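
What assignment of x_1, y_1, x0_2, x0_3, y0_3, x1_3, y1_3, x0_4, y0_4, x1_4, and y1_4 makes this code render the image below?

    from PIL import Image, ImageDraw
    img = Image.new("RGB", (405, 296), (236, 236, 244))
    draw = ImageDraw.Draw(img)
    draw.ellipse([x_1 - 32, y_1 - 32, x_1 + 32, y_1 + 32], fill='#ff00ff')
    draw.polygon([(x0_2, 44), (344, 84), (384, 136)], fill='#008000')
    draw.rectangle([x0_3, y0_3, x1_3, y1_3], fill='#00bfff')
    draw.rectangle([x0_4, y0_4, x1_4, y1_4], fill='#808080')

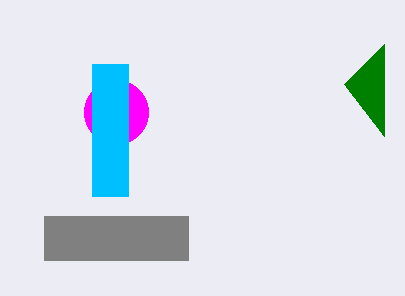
x_1 = 116
y_1 = 112
x0_2 = 384
x0_3 = 92
y0_3 = 64
x1_3 = 128
y1_3 = 196
x0_4 = 44
y0_4 = 216
x1_4 = 188
y1_4 = 260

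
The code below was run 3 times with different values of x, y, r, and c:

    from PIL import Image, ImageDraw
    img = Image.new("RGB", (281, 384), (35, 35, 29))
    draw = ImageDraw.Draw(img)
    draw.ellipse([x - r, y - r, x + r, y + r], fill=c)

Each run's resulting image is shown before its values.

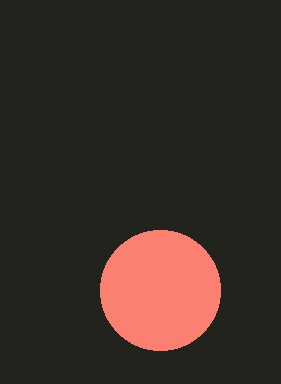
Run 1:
x = 160
y = 290
r = 60
c = 'salmon'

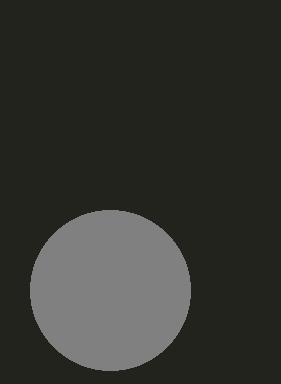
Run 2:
x = 110, y = 290, r = 80, c = 'gray'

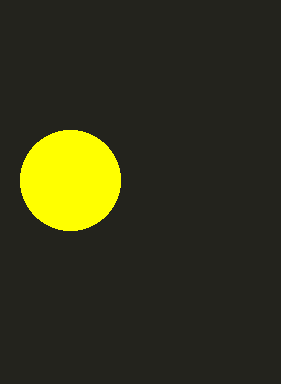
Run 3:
x = 70
y = 180
r = 50
c = 'yellow'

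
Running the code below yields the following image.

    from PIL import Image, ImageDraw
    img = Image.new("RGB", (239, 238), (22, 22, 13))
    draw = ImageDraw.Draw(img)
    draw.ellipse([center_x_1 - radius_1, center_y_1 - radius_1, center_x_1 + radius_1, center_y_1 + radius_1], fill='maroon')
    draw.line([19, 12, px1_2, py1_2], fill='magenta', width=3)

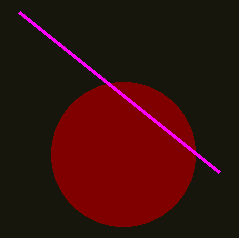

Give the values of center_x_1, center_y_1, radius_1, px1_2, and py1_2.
center_x_1 = 123; center_y_1 = 154; radius_1 = 72; px1_2 = 219; py1_2 = 172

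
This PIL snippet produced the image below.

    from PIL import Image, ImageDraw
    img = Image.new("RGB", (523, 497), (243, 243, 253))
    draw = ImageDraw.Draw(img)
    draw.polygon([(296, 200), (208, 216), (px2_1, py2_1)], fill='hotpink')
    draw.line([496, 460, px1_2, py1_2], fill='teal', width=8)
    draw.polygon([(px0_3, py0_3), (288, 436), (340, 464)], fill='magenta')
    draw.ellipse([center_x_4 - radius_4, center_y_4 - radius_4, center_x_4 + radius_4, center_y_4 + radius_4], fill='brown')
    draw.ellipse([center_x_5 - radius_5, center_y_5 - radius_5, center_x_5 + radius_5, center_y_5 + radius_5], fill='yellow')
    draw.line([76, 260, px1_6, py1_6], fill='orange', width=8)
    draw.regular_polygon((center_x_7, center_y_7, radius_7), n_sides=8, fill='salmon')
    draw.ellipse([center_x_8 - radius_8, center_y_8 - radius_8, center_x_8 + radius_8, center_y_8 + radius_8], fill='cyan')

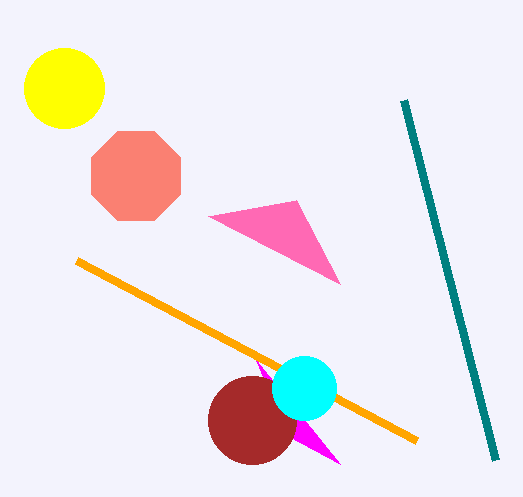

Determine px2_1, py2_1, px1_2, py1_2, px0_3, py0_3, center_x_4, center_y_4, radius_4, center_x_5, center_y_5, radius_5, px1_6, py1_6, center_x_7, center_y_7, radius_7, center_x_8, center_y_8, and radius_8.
px2_1 = 340; py2_1 = 284; px1_2 = 404; py1_2 = 100; px0_3 = 256; py0_3 = 360; center_x_4 = 252; center_y_4 = 420; radius_4 = 44; center_x_5 = 64; center_y_5 = 88; radius_5 = 40; px1_6 = 416; py1_6 = 440; center_x_7 = 136; center_y_7 = 176; radius_7 = 48; center_x_8 = 304; center_y_8 = 388; radius_8 = 32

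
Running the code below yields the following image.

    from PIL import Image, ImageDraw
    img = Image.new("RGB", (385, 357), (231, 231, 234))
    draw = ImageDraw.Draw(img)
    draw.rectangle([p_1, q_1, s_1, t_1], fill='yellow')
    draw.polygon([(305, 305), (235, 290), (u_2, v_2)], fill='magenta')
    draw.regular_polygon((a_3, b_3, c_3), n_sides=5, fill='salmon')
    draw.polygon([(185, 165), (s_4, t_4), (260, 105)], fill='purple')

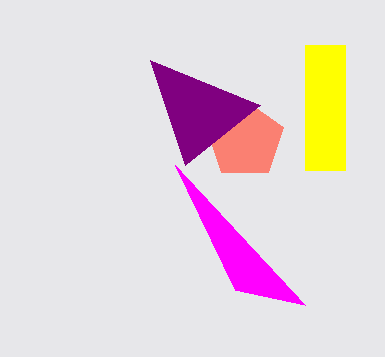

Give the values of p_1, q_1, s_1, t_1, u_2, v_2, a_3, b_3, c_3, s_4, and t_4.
p_1 = 305
q_1 = 45
s_1 = 345
t_1 = 170
u_2 = 175
v_2 = 165
a_3 = 245
b_3 = 140
c_3 = 40
s_4 = 150
t_4 = 60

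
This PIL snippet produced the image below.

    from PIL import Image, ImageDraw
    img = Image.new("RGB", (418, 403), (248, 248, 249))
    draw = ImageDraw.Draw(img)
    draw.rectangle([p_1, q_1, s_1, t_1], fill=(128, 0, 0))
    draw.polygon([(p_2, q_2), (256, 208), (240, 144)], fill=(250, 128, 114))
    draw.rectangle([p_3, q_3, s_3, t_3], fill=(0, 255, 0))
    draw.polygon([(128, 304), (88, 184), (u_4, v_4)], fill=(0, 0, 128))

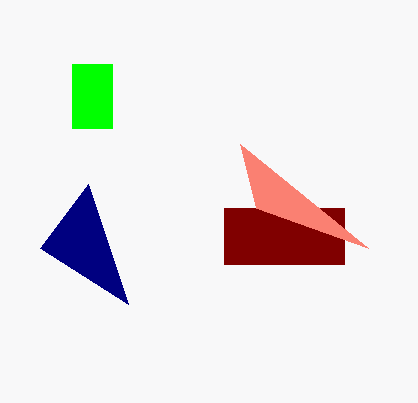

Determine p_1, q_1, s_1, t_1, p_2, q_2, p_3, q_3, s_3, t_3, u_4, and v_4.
p_1 = 224, q_1 = 208, s_1 = 344, t_1 = 264, p_2 = 368, q_2 = 248, p_3 = 72, q_3 = 64, s_3 = 112, t_3 = 128, u_4 = 40, v_4 = 248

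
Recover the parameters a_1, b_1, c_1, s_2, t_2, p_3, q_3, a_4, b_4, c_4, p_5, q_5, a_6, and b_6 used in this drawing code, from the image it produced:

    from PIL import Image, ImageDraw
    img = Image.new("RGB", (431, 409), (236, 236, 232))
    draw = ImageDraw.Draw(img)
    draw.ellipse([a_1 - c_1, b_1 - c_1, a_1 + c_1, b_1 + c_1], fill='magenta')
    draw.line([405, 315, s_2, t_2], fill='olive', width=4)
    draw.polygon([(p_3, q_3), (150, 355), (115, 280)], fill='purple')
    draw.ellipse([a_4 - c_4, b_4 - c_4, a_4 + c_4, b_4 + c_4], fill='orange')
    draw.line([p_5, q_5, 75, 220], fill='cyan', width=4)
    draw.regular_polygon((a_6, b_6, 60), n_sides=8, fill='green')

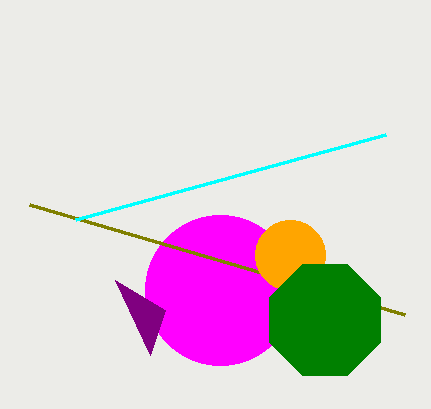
a_1 = 220, b_1 = 290, c_1 = 75, s_2 = 30, t_2 = 205, p_3 = 165, q_3 = 310, a_4 = 290, b_4 = 255, c_4 = 35, p_5 = 385, q_5 = 135, a_6 = 325, b_6 = 320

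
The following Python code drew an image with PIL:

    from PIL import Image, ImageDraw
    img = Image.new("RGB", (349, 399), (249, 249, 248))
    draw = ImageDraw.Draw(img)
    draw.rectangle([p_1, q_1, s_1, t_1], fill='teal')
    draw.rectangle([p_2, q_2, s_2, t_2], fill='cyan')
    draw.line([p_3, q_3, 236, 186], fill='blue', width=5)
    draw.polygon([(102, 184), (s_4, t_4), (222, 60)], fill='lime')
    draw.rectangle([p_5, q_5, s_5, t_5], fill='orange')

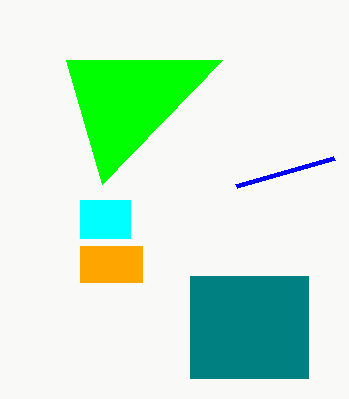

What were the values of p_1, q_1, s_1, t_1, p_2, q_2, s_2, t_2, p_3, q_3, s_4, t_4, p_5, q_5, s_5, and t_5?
p_1 = 190, q_1 = 276, s_1 = 308, t_1 = 378, p_2 = 80, q_2 = 200, s_2 = 130, t_2 = 238, p_3 = 334, q_3 = 158, s_4 = 66, t_4 = 60, p_5 = 80, q_5 = 246, s_5 = 142, t_5 = 282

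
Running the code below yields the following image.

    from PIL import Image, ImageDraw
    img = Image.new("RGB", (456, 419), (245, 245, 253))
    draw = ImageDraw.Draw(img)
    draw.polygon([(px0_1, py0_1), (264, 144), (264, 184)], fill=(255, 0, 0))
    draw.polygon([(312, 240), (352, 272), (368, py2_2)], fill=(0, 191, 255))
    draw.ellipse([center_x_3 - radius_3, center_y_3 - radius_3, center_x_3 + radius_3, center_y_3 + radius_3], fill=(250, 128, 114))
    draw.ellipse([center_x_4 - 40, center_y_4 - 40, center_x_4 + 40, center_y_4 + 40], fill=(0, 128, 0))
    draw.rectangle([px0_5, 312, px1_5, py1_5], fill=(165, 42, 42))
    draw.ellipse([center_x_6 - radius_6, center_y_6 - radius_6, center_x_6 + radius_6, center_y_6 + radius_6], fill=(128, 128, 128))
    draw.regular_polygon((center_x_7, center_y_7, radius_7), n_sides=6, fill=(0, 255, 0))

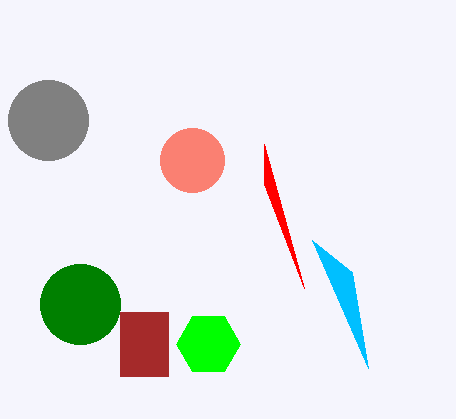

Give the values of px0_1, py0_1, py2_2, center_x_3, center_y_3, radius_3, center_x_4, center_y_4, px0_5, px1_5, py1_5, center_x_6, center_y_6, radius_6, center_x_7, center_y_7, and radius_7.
px0_1 = 304
py0_1 = 288
py2_2 = 368
center_x_3 = 192
center_y_3 = 160
radius_3 = 32
center_x_4 = 80
center_y_4 = 304
px0_5 = 120
px1_5 = 168
py1_5 = 376
center_x_6 = 48
center_y_6 = 120
radius_6 = 40
center_x_7 = 208
center_y_7 = 344
radius_7 = 32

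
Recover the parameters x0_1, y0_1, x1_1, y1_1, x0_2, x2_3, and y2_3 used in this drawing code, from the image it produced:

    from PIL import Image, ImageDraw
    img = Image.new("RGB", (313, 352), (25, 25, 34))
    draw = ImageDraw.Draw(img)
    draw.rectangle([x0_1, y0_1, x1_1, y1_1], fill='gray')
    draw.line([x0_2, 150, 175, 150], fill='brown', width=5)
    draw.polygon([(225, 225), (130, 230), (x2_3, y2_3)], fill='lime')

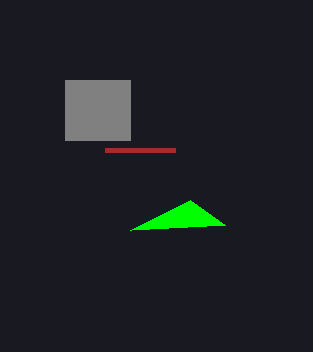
x0_1 = 65, y0_1 = 80, x1_1 = 130, y1_1 = 140, x0_2 = 105, x2_3 = 190, y2_3 = 200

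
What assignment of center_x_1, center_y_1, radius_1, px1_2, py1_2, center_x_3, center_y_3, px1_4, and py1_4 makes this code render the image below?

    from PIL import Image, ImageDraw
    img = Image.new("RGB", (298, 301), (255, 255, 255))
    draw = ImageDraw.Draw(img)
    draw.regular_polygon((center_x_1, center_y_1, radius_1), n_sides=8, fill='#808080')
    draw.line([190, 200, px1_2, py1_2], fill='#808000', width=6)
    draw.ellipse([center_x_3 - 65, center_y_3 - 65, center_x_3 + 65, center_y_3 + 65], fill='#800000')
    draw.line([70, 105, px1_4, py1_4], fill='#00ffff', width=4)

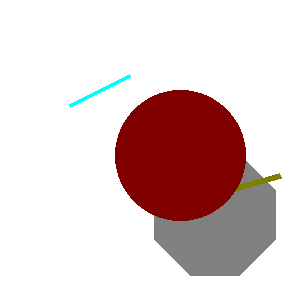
center_x_1 = 215; center_y_1 = 215; radius_1 = 65; px1_2 = 280; py1_2 = 175; center_x_3 = 180; center_y_3 = 155; px1_4 = 130; py1_4 = 75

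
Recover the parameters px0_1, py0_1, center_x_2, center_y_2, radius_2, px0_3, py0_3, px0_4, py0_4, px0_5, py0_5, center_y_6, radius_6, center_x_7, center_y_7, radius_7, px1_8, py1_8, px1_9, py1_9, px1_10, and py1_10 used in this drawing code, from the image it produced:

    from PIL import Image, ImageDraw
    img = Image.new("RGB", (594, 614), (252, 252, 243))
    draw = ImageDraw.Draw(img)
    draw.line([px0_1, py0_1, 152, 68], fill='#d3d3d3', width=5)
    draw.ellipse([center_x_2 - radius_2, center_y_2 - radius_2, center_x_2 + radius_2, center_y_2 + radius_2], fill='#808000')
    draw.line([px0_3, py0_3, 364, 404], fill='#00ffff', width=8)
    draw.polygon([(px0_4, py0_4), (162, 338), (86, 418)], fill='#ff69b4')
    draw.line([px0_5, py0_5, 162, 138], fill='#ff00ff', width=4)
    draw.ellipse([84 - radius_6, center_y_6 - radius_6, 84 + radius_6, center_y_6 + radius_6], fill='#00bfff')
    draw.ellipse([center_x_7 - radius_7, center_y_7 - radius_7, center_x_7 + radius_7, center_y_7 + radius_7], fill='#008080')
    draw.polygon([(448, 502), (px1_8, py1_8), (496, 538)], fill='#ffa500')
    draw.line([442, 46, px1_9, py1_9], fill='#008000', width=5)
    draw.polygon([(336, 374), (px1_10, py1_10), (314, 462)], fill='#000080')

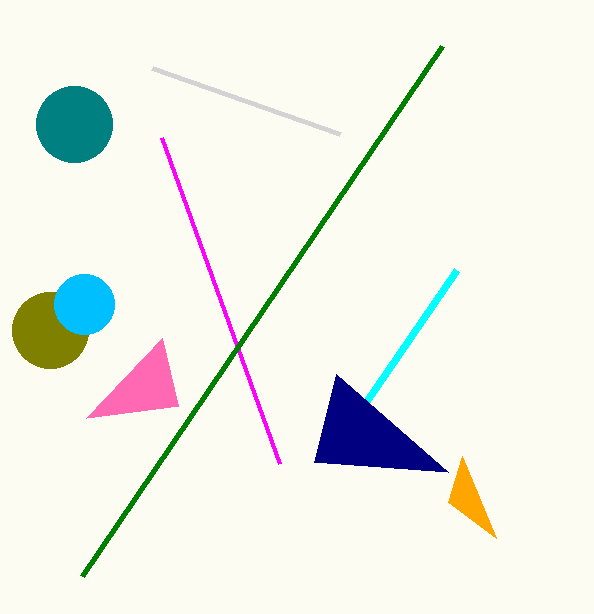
px0_1 = 340, py0_1 = 134, center_x_2 = 50, center_y_2 = 330, radius_2 = 38, px0_3 = 456, py0_3 = 270, px0_4 = 178, py0_4 = 406, px0_5 = 280, py0_5 = 464, center_y_6 = 304, radius_6 = 30, center_x_7 = 74, center_y_7 = 124, radius_7 = 38, px1_8 = 462, py1_8 = 456, px1_9 = 82, py1_9 = 576, px1_10 = 448, py1_10 = 472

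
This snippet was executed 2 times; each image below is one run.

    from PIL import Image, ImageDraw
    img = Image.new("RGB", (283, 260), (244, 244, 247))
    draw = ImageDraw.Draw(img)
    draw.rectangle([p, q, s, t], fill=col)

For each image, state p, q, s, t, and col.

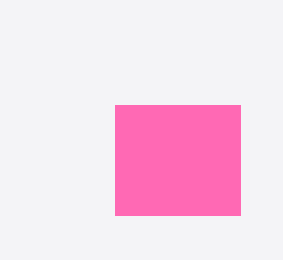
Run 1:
p = 115; q = 105; s = 240; t = 215; col = 'hotpink'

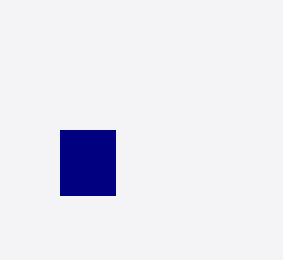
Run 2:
p = 60; q = 130; s = 115; t = 195; col = 'navy'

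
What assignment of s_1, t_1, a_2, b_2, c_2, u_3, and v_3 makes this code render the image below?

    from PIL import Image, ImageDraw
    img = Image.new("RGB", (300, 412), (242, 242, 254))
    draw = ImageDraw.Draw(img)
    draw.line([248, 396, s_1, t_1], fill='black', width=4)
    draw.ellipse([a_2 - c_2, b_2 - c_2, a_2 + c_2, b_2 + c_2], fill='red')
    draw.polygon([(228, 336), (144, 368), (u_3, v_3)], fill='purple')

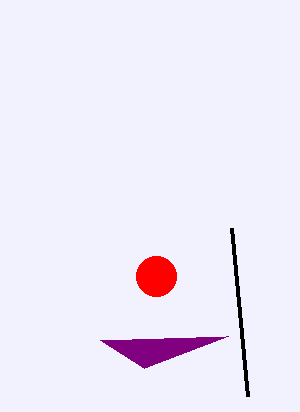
s_1 = 232, t_1 = 228, a_2 = 156, b_2 = 276, c_2 = 20, u_3 = 100, v_3 = 340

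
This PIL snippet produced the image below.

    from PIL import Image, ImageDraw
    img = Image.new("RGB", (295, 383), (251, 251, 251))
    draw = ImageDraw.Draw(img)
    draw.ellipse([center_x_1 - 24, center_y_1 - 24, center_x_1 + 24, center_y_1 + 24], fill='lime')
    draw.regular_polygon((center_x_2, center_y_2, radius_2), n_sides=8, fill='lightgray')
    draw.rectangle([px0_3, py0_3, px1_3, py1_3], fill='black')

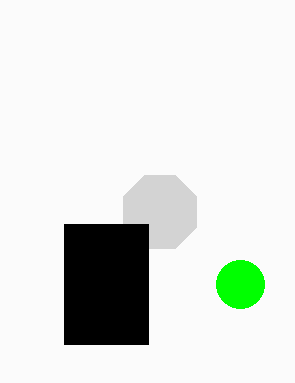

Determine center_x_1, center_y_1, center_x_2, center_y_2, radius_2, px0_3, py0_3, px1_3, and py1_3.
center_x_1 = 240; center_y_1 = 284; center_x_2 = 160; center_y_2 = 212; radius_2 = 40; px0_3 = 64; py0_3 = 224; px1_3 = 148; py1_3 = 344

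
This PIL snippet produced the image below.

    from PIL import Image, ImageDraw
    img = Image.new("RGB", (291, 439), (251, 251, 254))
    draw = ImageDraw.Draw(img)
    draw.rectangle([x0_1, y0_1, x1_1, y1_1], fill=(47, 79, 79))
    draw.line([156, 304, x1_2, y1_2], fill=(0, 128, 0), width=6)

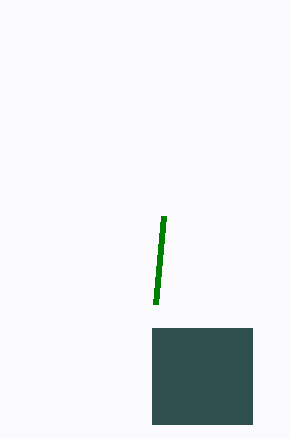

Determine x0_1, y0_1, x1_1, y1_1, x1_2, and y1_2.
x0_1 = 152; y0_1 = 328; x1_1 = 252; y1_1 = 424; x1_2 = 164; y1_2 = 216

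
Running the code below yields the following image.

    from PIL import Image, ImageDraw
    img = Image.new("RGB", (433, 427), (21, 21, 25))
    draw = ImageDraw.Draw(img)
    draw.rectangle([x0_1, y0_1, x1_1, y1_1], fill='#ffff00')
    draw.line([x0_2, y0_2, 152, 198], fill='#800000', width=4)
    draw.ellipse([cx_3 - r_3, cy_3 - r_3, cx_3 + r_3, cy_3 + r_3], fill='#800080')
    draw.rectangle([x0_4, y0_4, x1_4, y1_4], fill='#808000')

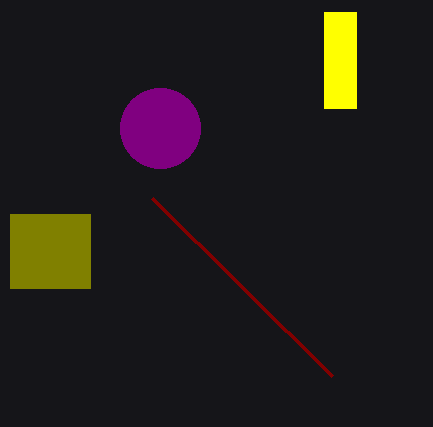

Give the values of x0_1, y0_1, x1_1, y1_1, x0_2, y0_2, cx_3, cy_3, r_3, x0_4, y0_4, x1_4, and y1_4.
x0_1 = 324
y0_1 = 12
x1_1 = 356
y1_1 = 108
x0_2 = 332
y0_2 = 376
cx_3 = 160
cy_3 = 128
r_3 = 40
x0_4 = 10
y0_4 = 214
x1_4 = 90
y1_4 = 288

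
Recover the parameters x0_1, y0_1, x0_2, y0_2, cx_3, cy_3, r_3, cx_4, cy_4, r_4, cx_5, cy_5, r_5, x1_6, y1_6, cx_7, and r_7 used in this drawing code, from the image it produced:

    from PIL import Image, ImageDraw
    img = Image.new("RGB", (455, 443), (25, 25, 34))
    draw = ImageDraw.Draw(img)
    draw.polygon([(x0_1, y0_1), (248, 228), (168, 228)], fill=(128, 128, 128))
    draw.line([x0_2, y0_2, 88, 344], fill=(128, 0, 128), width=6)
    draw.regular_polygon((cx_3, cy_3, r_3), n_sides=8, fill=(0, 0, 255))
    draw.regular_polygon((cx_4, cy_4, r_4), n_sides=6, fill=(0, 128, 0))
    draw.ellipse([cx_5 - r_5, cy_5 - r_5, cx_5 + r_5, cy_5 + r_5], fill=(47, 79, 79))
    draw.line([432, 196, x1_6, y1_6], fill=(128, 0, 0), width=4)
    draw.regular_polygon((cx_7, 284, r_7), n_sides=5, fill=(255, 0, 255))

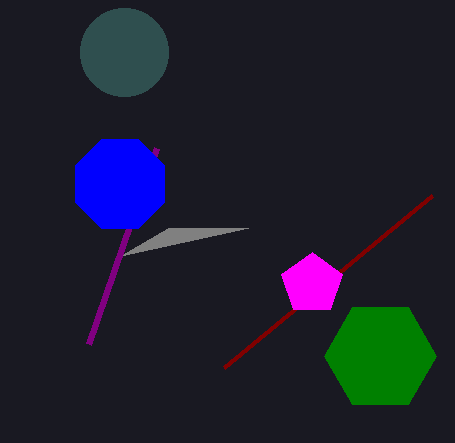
x0_1 = 120
y0_1 = 256
x0_2 = 156
y0_2 = 148
cx_3 = 120
cy_3 = 184
r_3 = 48
cx_4 = 380
cy_4 = 356
r_4 = 56
cx_5 = 124
cy_5 = 52
r_5 = 44
x1_6 = 224
y1_6 = 368
cx_7 = 312
r_7 = 32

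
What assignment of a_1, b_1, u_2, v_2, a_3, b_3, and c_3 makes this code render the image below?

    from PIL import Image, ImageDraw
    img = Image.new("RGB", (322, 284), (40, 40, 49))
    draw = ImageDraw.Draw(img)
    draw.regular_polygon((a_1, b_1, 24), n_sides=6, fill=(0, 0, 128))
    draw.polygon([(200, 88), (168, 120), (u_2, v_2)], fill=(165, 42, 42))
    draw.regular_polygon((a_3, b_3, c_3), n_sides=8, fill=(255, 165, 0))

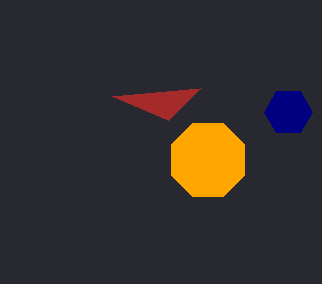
a_1 = 288; b_1 = 112; u_2 = 112; v_2 = 96; a_3 = 208; b_3 = 160; c_3 = 40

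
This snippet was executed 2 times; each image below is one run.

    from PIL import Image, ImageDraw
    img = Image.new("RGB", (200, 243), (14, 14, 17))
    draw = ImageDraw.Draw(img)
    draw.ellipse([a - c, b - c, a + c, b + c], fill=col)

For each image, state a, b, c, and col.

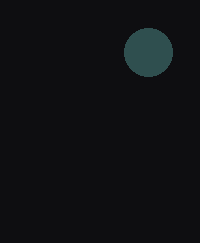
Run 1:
a = 148, b = 52, c = 24, col = 'darkslategray'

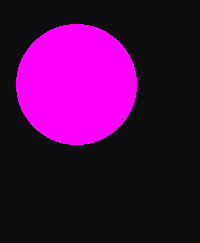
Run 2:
a = 76; b = 84; c = 60; col = 'magenta'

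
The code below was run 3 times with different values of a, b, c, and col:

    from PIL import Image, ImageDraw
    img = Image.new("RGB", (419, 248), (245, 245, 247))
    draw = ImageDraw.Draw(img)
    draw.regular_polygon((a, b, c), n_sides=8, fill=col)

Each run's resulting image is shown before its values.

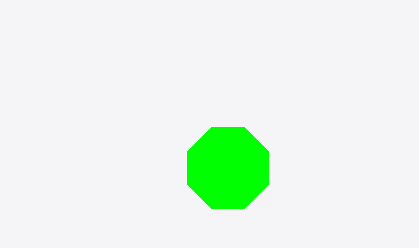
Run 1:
a = 228; b = 168; c = 44; col = 'lime'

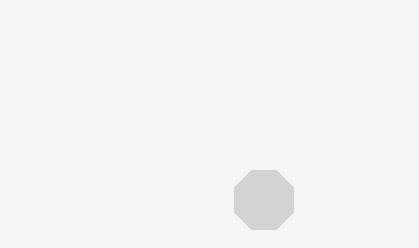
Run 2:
a = 264
b = 200
c = 32
col = 'lightgray'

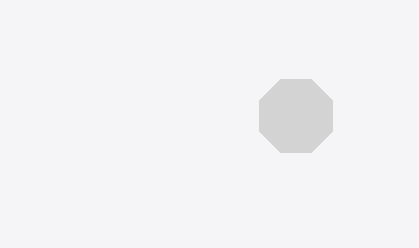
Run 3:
a = 296, b = 116, c = 40, col = 'lightgray'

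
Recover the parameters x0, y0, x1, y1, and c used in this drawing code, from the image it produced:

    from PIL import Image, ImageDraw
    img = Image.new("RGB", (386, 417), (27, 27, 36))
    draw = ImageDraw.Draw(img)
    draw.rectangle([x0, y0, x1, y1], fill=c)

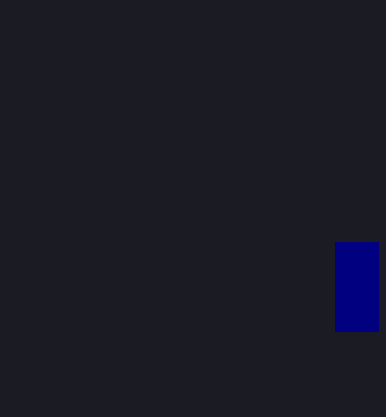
x0 = 335
y0 = 242
x1 = 378
y1 = 331
c = 'navy'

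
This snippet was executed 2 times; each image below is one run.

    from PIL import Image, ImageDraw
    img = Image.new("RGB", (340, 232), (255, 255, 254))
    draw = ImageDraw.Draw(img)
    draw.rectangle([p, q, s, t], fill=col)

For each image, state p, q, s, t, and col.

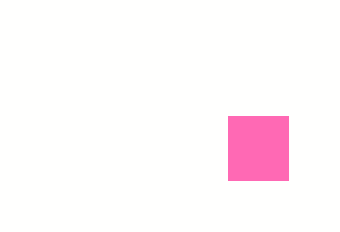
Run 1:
p = 228, q = 116, s = 288, t = 180, col = 'hotpink'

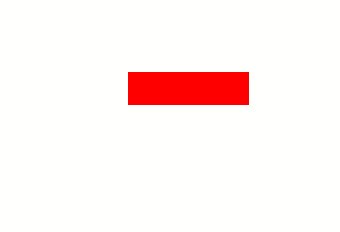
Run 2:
p = 128
q = 72
s = 248
t = 104
col = 'red'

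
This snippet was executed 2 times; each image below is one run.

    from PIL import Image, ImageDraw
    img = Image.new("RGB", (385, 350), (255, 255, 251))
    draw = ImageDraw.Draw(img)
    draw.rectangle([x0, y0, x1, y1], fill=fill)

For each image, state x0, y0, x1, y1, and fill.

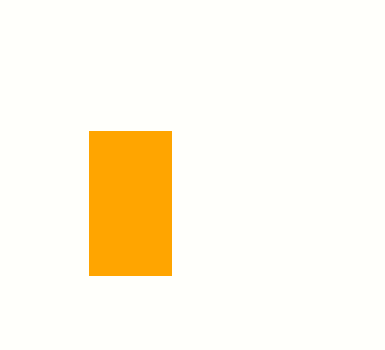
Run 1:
x0 = 89
y0 = 131
x1 = 171
y1 = 275
fill = 'orange'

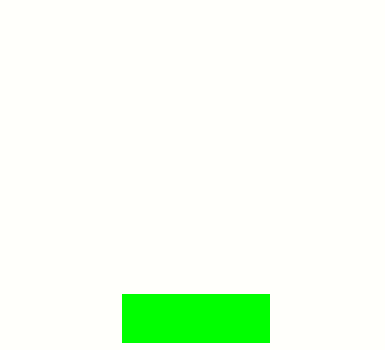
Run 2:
x0 = 122; y0 = 294; x1 = 269; y1 = 342; fill = 'lime'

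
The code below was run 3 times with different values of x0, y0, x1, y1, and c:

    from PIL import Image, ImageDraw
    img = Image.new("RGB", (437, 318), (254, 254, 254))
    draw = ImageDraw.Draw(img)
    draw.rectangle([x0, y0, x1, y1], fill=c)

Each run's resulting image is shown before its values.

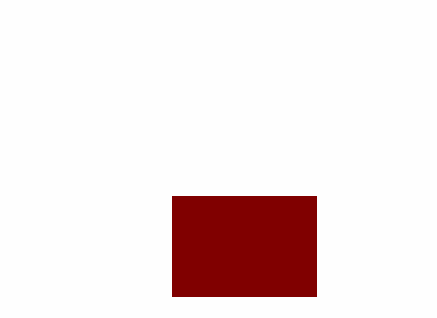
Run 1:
x0 = 172; y0 = 196; x1 = 316; y1 = 296; c = 'maroon'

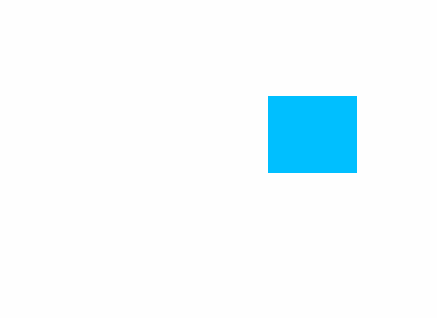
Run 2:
x0 = 268
y0 = 96
x1 = 356
y1 = 172
c = 'deepskyblue'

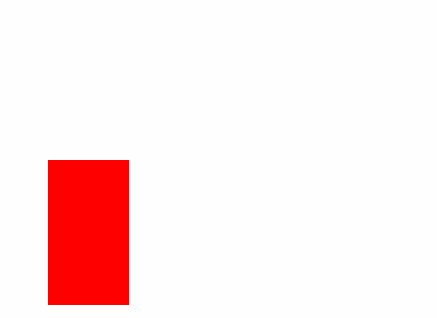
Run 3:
x0 = 48; y0 = 160; x1 = 128; y1 = 304; c = 'red'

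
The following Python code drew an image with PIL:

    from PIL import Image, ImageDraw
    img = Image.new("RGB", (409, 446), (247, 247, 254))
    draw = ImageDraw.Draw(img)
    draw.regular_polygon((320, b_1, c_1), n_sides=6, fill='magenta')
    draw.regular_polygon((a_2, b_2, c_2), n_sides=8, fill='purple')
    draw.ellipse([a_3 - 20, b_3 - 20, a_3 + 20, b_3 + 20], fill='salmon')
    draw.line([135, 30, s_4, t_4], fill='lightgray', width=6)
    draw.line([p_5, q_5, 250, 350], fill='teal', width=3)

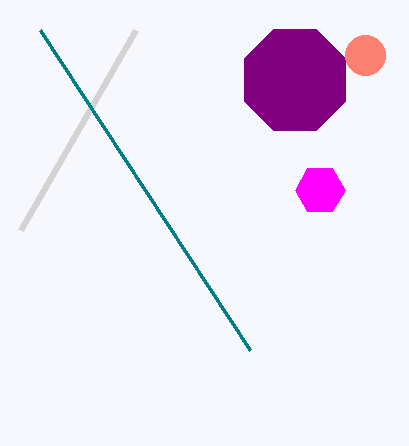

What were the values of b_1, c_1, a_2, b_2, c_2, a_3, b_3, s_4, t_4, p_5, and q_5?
b_1 = 190, c_1 = 25, a_2 = 295, b_2 = 80, c_2 = 55, a_3 = 365, b_3 = 55, s_4 = 20, t_4 = 230, p_5 = 40, q_5 = 30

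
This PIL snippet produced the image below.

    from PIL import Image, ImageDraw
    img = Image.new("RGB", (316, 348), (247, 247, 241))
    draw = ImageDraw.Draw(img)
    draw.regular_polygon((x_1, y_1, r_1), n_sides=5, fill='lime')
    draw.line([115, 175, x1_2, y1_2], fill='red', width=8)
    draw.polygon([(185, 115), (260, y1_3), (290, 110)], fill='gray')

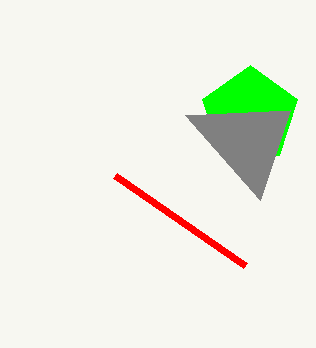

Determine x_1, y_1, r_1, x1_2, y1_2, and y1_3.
x_1 = 250
y_1 = 115
r_1 = 50
x1_2 = 245
y1_2 = 265
y1_3 = 200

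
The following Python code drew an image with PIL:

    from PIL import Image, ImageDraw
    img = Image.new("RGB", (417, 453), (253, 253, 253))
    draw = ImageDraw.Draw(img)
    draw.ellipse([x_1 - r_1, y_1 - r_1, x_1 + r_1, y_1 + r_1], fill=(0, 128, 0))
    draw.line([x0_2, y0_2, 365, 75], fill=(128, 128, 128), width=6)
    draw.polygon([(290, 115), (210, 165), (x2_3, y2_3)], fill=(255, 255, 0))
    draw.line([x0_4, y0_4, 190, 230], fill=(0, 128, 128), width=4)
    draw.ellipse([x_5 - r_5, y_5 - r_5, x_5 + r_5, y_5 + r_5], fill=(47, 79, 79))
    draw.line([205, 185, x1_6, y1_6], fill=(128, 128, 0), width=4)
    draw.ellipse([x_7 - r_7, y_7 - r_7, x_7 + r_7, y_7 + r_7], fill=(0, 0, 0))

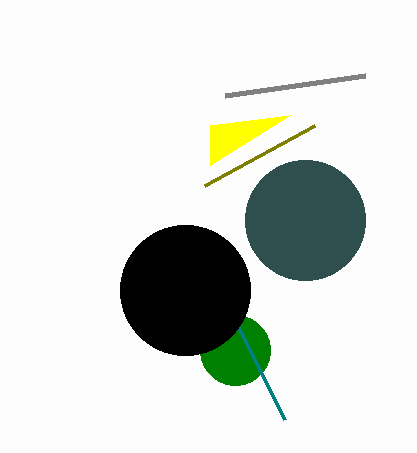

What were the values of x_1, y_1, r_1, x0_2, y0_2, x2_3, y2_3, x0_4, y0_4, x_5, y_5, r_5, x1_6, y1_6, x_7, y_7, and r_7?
x_1 = 235, y_1 = 350, r_1 = 35, x0_2 = 225, y0_2 = 95, x2_3 = 210, y2_3 = 125, x0_4 = 285, y0_4 = 420, x_5 = 305, y_5 = 220, r_5 = 60, x1_6 = 315, y1_6 = 125, x_7 = 185, y_7 = 290, r_7 = 65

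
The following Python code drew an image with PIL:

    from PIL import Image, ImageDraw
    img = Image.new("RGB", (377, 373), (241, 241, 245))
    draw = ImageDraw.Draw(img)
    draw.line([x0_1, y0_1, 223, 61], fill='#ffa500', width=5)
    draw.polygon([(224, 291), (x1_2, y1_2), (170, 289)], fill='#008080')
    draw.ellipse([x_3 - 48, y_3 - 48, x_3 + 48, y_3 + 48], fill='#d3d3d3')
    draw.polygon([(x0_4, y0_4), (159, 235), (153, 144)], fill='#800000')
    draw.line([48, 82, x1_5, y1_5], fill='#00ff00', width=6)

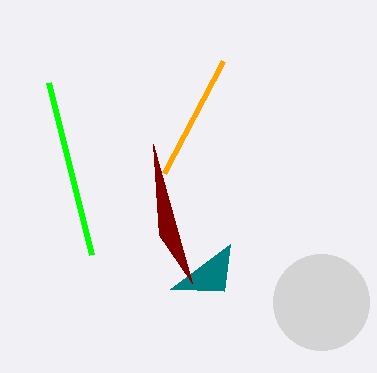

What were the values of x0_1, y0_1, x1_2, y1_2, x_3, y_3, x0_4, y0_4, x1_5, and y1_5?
x0_1 = 164
y0_1 = 173
x1_2 = 230
y1_2 = 244
x_3 = 321
y_3 = 302
x0_4 = 192
y0_4 = 283
x1_5 = 91
y1_5 = 254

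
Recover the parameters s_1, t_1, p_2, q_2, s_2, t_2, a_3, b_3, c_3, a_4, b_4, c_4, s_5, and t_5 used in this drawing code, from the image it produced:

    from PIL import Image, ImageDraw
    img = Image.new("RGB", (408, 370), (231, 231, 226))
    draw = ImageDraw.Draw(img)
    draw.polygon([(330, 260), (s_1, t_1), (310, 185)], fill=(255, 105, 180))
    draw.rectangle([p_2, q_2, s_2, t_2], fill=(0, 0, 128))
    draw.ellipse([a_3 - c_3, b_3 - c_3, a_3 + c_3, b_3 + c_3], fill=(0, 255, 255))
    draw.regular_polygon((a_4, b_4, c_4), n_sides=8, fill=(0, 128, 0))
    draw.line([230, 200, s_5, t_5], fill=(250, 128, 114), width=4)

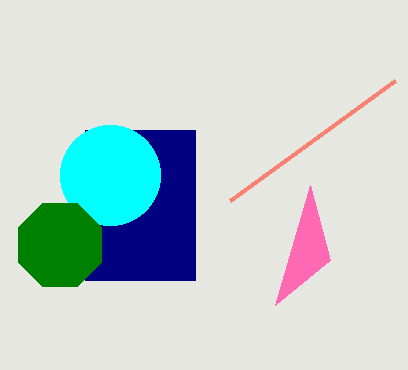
s_1 = 275, t_1 = 305, p_2 = 85, q_2 = 130, s_2 = 195, t_2 = 280, a_3 = 110, b_3 = 175, c_3 = 50, a_4 = 60, b_4 = 245, c_4 = 45, s_5 = 395, t_5 = 80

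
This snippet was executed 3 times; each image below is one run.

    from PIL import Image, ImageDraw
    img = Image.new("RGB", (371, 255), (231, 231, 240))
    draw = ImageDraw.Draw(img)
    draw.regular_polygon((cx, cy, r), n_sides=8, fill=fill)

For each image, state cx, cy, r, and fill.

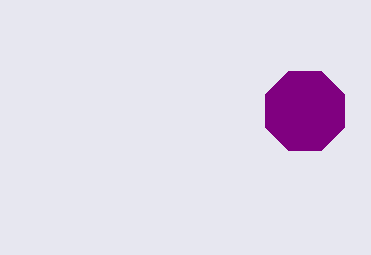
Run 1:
cx = 305, cy = 111, r = 43, fill = 'purple'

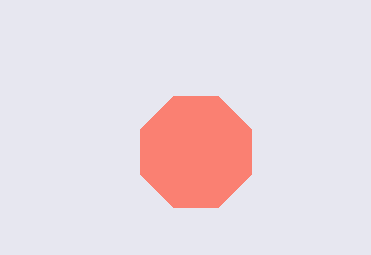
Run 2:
cx = 196, cy = 152, r = 60, fill = 'salmon'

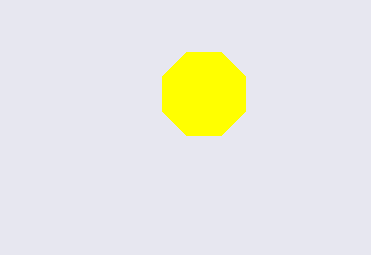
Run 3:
cx = 204; cy = 94; r = 45; fill = 'yellow'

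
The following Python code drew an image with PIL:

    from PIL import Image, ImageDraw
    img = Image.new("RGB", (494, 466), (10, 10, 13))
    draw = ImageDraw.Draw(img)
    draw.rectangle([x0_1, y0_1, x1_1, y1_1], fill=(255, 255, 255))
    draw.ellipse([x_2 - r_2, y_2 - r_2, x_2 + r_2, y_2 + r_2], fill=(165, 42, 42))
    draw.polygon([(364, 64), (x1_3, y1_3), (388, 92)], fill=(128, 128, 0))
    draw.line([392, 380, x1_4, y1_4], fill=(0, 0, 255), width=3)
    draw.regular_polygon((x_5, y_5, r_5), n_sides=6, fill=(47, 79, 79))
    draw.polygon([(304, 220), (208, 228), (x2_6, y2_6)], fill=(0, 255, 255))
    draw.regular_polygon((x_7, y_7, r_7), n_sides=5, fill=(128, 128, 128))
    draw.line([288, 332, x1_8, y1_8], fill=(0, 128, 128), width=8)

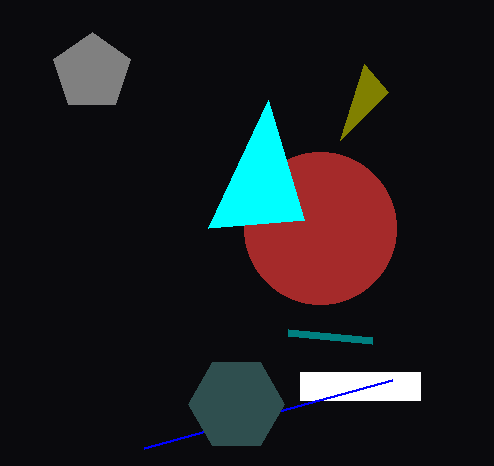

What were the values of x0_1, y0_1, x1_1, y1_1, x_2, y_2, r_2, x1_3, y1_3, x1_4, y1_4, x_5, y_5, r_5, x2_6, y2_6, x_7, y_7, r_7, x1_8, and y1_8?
x0_1 = 300, y0_1 = 372, x1_1 = 420, y1_1 = 400, x_2 = 320, y_2 = 228, r_2 = 76, x1_3 = 340, y1_3 = 140, x1_4 = 144, y1_4 = 448, x_5 = 236, y_5 = 404, r_5 = 48, x2_6 = 268, y2_6 = 100, x_7 = 92, y_7 = 72, r_7 = 40, x1_8 = 372, y1_8 = 340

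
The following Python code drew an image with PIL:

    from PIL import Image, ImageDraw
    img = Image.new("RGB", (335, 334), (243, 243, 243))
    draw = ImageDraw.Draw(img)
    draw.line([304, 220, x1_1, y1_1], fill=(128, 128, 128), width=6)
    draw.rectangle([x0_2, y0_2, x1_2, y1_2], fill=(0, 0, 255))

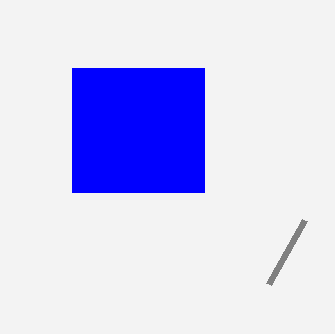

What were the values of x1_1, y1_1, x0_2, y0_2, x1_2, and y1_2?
x1_1 = 268; y1_1 = 284; x0_2 = 72; y0_2 = 68; x1_2 = 204; y1_2 = 192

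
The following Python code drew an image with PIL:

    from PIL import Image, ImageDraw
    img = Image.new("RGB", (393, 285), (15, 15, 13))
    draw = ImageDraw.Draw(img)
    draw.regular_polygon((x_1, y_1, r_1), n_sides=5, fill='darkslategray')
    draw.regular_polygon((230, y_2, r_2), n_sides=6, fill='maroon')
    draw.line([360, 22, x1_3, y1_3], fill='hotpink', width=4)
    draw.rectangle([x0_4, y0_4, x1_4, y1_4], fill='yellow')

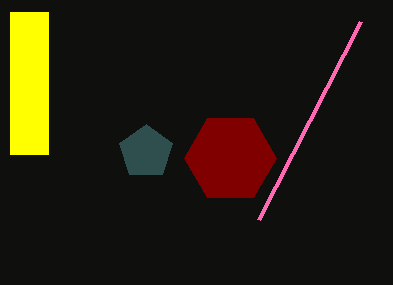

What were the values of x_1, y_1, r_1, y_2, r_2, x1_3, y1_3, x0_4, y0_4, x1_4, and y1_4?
x_1 = 146, y_1 = 152, r_1 = 28, y_2 = 158, r_2 = 46, x1_3 = 258, y1_3 = 220, x0_4 = 10, y0_4 = 12, x1_4 = 48, y1_4 = 154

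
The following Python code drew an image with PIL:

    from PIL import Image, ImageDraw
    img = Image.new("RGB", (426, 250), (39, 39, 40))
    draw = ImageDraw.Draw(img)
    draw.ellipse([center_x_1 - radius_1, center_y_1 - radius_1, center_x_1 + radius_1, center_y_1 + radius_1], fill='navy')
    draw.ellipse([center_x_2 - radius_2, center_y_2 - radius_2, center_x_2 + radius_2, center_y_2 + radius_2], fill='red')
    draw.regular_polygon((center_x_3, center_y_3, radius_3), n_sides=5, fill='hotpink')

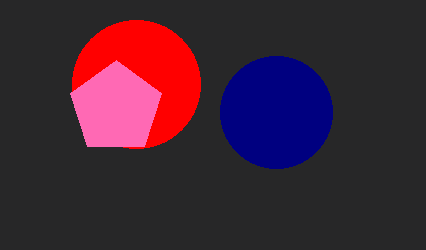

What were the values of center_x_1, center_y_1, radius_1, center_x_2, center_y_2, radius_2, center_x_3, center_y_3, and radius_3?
center_x_1 = 276, center_y_1 = 112, radius_1 = 56, center_x_2 = 136, center_y_2 = 84, radius_2 = 64, center_x_3 = 116, center_y_3 = 108, radius_3 = 48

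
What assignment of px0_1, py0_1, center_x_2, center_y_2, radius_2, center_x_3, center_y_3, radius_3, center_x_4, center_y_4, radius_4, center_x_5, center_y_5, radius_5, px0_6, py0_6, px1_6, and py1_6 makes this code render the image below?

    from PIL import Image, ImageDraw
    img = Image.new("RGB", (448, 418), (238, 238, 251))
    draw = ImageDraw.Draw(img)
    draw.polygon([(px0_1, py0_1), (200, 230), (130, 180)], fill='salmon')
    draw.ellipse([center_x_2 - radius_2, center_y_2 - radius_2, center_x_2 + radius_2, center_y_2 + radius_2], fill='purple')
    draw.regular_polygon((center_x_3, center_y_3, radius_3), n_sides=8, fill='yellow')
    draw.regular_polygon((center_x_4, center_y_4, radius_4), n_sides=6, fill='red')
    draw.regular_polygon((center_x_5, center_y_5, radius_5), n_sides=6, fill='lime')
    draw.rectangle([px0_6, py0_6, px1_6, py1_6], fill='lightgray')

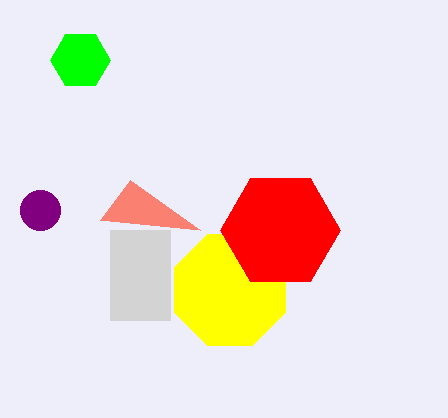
px0_1 = 100, py0_1 = 220, center_x_2 = 40, center_y_2 = 210, radius_2 = 20, center_x_3 = 230, center_y_3 = 290, radius_3 = 60, center_x_4 = 280, center_y_4 = 230, radius_4 = 60, center_x_5 = 80, center_y_5 = 60, radius_5 = 30, px0_6 = 110, py0_6 = 230, px1_6 = 170, py1_6 = 320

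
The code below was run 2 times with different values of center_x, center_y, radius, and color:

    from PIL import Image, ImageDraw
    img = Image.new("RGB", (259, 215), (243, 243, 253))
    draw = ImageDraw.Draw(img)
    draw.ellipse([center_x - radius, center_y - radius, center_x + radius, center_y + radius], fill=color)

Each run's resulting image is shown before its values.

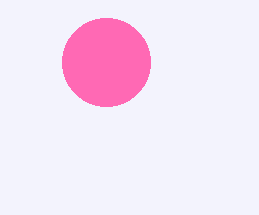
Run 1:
center_x = 106
center_y = 62
radius = 44
color = 'hotpink'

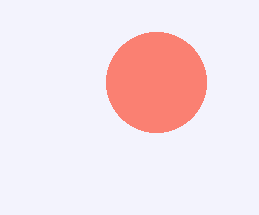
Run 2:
center_x = 156
center_y = 82
radius = 50
color = 'salmon'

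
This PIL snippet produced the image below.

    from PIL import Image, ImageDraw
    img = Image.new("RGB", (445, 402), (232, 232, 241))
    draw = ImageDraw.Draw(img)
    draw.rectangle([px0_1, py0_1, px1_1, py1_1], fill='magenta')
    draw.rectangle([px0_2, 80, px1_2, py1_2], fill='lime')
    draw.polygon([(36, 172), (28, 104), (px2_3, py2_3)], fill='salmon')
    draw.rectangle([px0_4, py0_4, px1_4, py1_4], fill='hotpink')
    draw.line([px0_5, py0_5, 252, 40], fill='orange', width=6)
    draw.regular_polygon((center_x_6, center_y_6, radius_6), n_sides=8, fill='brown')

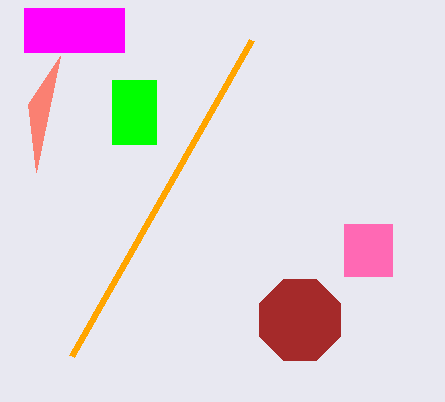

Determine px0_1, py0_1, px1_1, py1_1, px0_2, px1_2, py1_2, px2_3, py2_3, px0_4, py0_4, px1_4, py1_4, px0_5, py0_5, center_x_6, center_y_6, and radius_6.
px0_1 = 24; py0_1 = 8; px1_1 = 124; py1_1 = 52; px0_2 = 112; px1_2 = 156; py1_2 = 144; px2_3 = 60; py2_3 = 56; px0_4 = 344; py0_4 = 224; px1_4 = 392; py1_4 = 276; px0_5 = 72; py0_5 = 356; center_x_6 = 300; center_y_6 = 320; radius_6 = 44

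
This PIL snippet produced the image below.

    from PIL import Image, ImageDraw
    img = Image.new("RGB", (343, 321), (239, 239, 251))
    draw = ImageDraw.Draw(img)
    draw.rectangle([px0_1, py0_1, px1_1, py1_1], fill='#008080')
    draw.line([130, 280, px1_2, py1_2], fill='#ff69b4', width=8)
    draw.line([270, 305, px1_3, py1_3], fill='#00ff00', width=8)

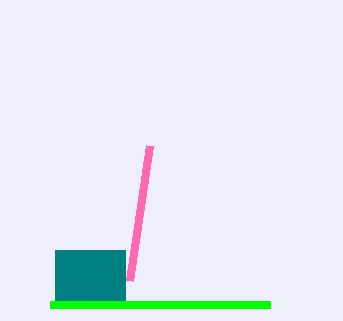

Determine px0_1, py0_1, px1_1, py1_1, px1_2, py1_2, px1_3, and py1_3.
px0_1 = 55
py0_1 = 250
px1_1 = 125
py1_1 = 300
px1_2 = 150
py1_2 = 145
px1_3 = 50
py1_3 = 305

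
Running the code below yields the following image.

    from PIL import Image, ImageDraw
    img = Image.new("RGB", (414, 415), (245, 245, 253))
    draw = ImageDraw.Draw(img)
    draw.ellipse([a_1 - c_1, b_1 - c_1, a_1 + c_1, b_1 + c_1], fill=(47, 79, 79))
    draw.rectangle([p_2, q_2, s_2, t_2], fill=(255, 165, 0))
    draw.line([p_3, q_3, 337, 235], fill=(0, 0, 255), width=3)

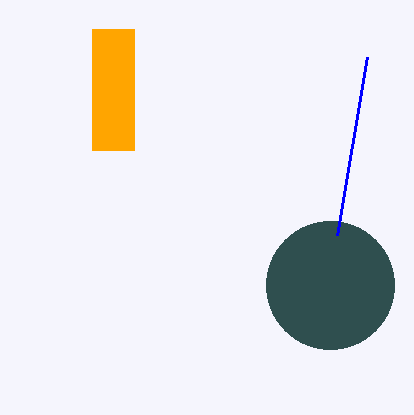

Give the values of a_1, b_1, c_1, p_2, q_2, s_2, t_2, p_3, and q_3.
a_1 = 330, b_1 = 285, c_1 = 64, p_2 = 92, q_2 = 29, s_2 = 134, t_2 = 150, p_3 = 367, q_3 = 57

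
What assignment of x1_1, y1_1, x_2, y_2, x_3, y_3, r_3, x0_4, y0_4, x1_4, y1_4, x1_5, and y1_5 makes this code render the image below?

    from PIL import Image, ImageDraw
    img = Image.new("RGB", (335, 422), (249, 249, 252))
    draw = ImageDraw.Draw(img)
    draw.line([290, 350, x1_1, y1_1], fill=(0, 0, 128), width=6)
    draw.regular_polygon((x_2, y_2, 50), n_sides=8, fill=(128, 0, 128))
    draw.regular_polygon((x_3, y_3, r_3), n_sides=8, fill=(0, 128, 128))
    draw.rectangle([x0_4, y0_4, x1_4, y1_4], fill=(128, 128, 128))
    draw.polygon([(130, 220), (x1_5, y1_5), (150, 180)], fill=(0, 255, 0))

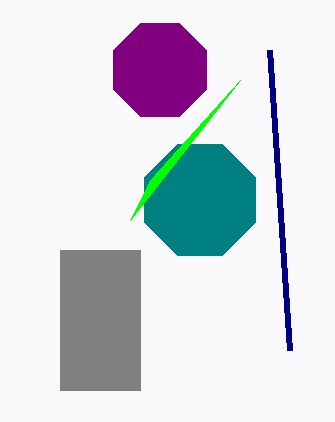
x1_1 = 270
y1_1 = 50
x_2 = 160
y_2 = 70
x_3 = 200
y_3 = 200
r_3 = 60
x0_4 = 60
y0_4 = 250
x1_4 = 140
y1_4 = 390
x1_5 = 240
y1_5 = 80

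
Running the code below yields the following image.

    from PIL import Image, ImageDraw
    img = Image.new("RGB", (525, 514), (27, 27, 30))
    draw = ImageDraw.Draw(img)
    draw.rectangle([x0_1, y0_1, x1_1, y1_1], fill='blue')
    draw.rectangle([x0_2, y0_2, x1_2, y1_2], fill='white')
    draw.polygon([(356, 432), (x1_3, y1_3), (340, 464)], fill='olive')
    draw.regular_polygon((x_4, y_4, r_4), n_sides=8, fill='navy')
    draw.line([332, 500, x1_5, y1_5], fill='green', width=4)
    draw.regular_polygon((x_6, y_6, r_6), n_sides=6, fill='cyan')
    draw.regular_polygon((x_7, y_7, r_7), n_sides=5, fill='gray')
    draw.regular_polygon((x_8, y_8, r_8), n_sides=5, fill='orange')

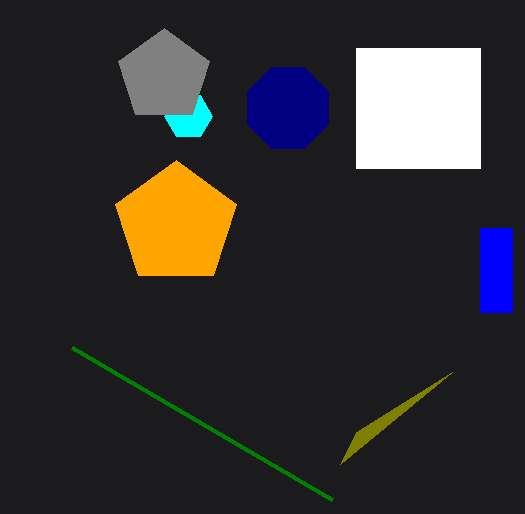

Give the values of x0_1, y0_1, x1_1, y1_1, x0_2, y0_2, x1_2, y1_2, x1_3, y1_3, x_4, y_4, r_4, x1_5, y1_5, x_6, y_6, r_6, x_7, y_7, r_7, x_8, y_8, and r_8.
x0_1 = 480
y0_1 = 228
x1_1 = 512
y1_1 = 312
x0_2 = 356
y0_2 = 48
x1_2 = 480
y1_2 = 168
x1_3 = 452
y1_3 = 372
x_4 = 288
y_4 = 108
r_4 = 44
x1_5 = 72
y1_5 = 348
x_6 = 188
y_6 = 116
r_6 = 24
x_7 = 164
y_7 = 76
r_7 = 48
x_8 = 176
y_8 = 224
r_8 = 64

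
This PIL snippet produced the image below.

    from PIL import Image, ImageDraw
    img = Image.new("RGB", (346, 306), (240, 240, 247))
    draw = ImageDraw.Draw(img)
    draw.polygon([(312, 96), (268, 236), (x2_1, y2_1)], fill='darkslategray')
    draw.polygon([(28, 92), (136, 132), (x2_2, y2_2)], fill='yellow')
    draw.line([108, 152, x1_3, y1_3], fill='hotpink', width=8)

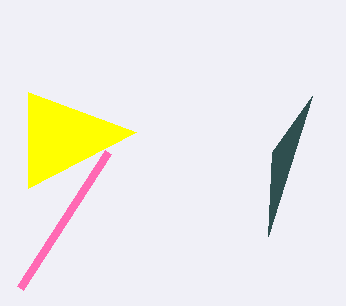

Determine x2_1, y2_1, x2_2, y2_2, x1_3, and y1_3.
x2_1 = 272; y2_1 = 152; x2_2 = 28; y2_2 = 188; x1_3 = 20; y1_3 = 288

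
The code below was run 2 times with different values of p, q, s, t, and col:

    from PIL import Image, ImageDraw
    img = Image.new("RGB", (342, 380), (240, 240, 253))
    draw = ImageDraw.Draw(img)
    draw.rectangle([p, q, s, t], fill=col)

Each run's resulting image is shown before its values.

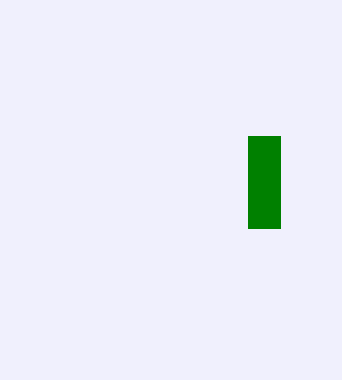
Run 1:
p = 248
q = 136
s = 280
t = 228
col = 'green'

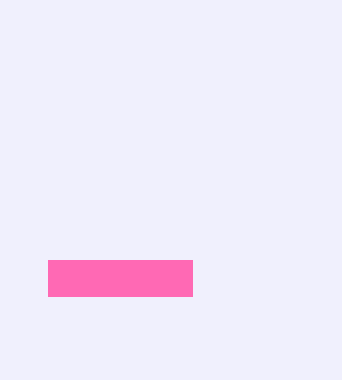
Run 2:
p = 48; q = 260; s = 192; t = 296; col = 'hotpink'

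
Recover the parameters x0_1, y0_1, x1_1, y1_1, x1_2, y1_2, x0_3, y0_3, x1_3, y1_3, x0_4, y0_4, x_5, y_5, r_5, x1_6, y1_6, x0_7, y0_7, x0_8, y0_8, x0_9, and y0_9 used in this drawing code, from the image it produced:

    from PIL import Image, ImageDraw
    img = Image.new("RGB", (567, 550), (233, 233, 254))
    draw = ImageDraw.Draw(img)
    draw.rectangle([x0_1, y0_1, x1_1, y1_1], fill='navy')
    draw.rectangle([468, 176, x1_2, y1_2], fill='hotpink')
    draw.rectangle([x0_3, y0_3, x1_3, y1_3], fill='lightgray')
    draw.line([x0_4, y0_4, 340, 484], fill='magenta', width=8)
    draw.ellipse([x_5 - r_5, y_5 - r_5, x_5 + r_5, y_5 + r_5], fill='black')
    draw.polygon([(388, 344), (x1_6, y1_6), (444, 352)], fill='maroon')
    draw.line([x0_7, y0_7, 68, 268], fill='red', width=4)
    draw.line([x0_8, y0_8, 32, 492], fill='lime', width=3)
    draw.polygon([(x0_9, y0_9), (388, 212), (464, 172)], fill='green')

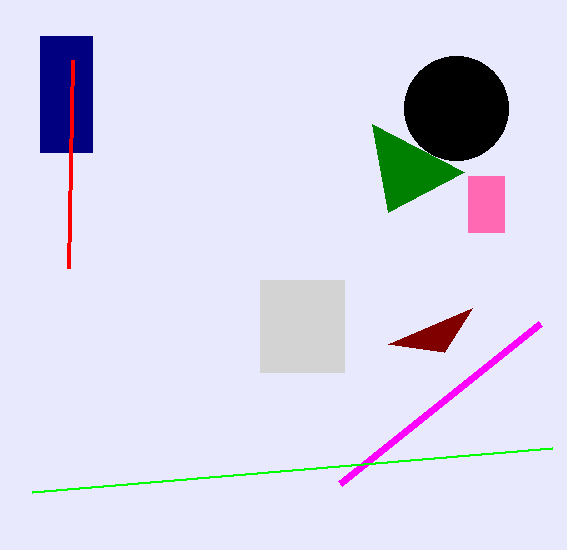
x0_1 = 40, y0_1 = 36, x1_1 = 92, y1_1 = 152, x1_2 = 504, y1_2 = 232, x0_3 = 260, y0_3 = 280, x1_3 = 344, y1_3 = 372, x0_4 = 540, y0_4 = 324, x_5 = 456, y_5 = 108, r_5 = 52, x1_6 = 472, y1_6 = 308, x0_7 = 72, y0_7 = 60, x0_8 = 552, y0_8 = 448, x0_9 = 372, y0_9 = 124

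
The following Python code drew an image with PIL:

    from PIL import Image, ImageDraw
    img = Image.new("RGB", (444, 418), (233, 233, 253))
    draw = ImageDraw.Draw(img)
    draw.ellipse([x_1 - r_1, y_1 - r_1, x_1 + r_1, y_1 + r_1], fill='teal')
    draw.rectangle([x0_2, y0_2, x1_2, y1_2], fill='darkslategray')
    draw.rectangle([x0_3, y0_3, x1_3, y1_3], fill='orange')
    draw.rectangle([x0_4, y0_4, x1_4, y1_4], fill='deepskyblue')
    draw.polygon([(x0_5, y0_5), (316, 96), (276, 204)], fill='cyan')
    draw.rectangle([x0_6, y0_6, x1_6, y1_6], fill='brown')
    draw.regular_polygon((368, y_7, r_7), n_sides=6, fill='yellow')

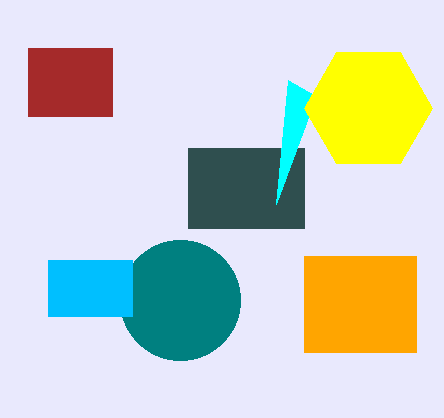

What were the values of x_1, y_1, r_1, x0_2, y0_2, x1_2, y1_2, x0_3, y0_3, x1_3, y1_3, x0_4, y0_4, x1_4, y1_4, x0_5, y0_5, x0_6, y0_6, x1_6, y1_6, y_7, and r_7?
x_1 = 180; y_1 = 300; r_1 = 60; x0_2 = 188; y0_2 = 148; x1_2 = 304; y1_2 = 228; x0_3 = 304; y0_3 = 256; x1_3 = 416; y1_3 = 352; x0_4 = 48; y0_4 = 260; x1_4 = 132; y1_4 = 316; x0_5 = 288; y0_5 = 80; x0_6 = 28; y0_6 = 48; x1_6 = 112; y1_6 = 116; y_7 = 108; r_7 = 64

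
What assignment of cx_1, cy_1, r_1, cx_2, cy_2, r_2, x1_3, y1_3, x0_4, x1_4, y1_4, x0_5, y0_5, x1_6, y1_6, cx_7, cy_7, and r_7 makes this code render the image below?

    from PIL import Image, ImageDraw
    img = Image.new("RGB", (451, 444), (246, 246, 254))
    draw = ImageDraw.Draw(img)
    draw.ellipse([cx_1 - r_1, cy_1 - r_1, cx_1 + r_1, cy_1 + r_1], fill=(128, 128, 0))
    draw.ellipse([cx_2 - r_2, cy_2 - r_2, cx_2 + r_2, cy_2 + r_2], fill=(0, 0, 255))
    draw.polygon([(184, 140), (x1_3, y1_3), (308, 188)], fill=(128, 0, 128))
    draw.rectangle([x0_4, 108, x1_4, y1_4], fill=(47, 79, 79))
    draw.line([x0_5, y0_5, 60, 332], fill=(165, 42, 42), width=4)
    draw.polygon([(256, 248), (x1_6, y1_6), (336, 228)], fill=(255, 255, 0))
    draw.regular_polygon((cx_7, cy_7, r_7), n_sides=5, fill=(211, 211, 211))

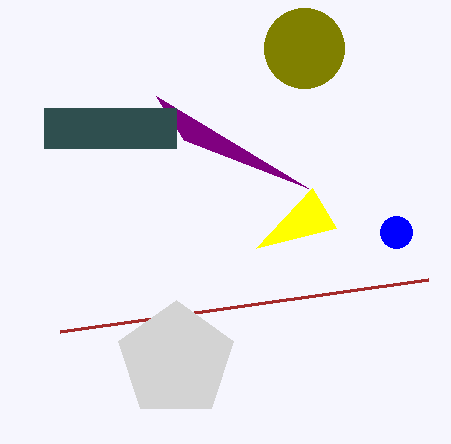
cx_1 = 304; cy_1 = 48; r_1 = 40; cx_2 = 396; cy_2 = 232; r_2 = 16; x1_3 = 156; y1_3 = 96; x0_4 = 44; x1_4 = 176; y1_4 = 148; x0_5 = 428; y0_5 = 280; x1_6 = 312; y1_6 = 188; cx_7 = 176; cy_7 = 360; r_7 = 60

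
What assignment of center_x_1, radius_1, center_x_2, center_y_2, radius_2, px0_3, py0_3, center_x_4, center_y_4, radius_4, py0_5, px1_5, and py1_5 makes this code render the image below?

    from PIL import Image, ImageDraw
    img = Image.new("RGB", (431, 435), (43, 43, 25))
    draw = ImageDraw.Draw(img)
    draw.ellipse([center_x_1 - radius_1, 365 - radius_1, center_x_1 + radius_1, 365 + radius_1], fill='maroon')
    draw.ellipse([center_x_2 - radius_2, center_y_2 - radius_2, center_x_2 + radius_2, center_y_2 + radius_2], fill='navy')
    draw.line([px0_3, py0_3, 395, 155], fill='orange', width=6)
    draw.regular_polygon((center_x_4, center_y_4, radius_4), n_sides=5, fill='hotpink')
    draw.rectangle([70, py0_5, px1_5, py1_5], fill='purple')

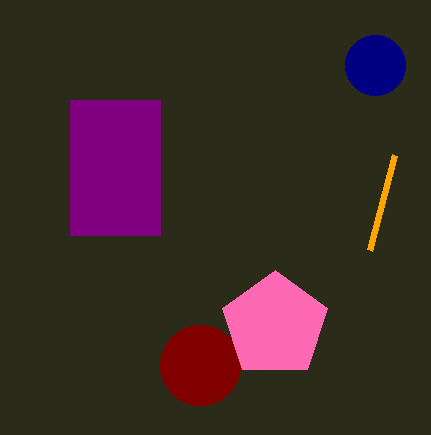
center_x_1 = 200
radius_1 = 40
center_x_2 = 375
center_y_2 = 65
radius_2 = 30
px0_3 = 370
py0_3 = 250
center_x_4 = 275
center_y_4 = 325
radius_4 = 55
py0_5 = 100
px1_5 = 160
py1_5 = 235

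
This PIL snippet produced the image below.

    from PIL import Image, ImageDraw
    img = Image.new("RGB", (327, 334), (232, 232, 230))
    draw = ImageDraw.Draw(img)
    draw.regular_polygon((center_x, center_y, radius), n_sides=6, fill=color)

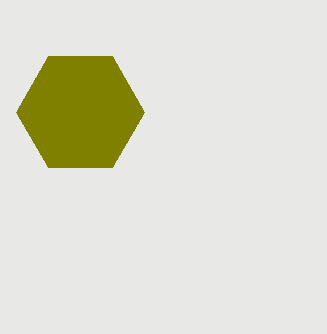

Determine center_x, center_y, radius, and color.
center_x = 80, center_y = 112, radius = 64, color = 'olive'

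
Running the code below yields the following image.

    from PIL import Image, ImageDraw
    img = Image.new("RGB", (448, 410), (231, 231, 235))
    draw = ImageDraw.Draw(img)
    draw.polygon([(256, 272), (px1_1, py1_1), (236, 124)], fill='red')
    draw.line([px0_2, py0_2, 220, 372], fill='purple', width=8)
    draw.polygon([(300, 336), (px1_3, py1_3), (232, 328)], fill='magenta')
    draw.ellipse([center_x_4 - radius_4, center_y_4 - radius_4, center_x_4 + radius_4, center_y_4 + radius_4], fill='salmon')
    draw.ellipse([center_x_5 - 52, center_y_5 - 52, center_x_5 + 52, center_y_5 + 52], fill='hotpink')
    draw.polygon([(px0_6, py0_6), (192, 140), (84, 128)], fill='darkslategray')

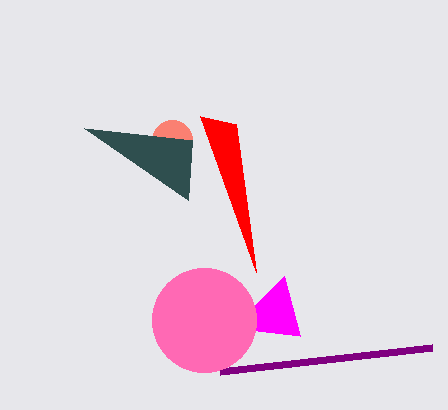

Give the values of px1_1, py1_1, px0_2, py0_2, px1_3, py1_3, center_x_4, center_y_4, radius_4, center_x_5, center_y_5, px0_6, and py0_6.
px1_1 = 200, py1_1 = 116, px0_2 = 432, py0_2 = 348, px1_3 = 284, py1_3 = 276, center_x_4 = 172, center_y_4 = 140, radius_4 = 20, center_x_5 = 204, center_y_5 = 320, px0_6 = 188, py0_6 = 200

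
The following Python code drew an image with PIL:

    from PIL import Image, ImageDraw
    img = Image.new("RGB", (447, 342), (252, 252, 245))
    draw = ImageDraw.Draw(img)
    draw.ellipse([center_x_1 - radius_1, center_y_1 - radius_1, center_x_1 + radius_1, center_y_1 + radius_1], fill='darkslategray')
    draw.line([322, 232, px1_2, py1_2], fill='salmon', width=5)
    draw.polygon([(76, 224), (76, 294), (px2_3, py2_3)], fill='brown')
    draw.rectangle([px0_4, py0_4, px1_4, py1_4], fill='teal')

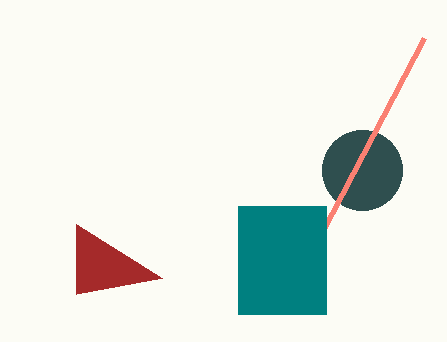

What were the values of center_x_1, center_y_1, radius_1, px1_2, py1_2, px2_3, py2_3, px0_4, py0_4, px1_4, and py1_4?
center_x_1 = 362, center_y_1 = 170, radius_1 = 40, px1_2 = 424, py1_2 = 38, px2_3 = 162, py2_3 = 278, px0_4 = 238, py0_4 = 206, px1_4 = 326, py1_4 = 314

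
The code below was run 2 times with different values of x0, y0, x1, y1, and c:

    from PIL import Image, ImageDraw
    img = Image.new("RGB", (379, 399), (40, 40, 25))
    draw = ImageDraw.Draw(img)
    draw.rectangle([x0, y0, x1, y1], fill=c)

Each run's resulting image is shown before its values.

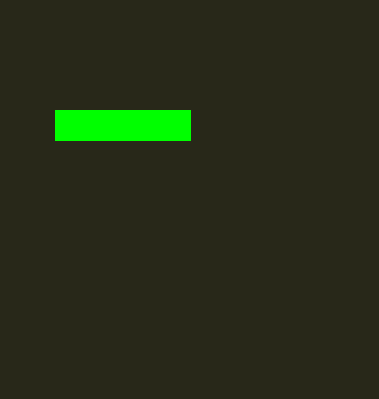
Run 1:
x0 = 55; y0 = 110; x1 = 190; y1 = 140; c = 'lime'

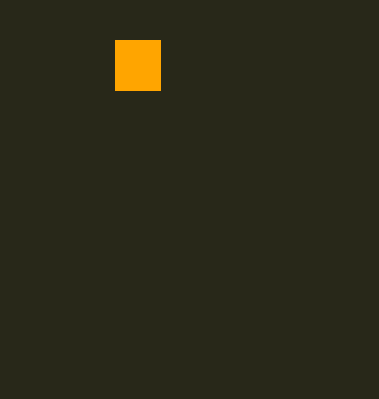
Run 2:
x0 = 115; y0 = 40; x1 = 160; y1 = 90; c = 'orange'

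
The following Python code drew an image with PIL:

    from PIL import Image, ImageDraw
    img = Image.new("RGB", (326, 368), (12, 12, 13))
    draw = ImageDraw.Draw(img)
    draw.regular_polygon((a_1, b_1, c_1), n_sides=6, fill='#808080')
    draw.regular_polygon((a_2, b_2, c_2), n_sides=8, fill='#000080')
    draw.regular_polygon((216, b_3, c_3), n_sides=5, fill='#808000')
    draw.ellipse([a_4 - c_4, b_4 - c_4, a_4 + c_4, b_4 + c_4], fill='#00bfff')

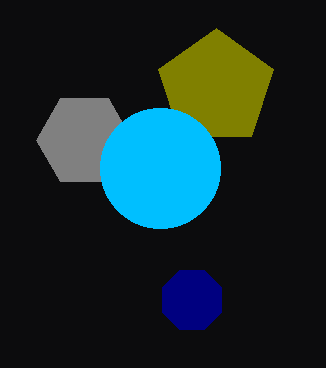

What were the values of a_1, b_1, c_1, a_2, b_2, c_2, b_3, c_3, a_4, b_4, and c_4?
a_1 = 84, b_1 = 140, c_1 = 48, a_2 = 192, b_2 = 300, c_2 = 32, b_3 = 88, c_3 = 60, a_4 = 160, b_4 = 168, c_4 = 60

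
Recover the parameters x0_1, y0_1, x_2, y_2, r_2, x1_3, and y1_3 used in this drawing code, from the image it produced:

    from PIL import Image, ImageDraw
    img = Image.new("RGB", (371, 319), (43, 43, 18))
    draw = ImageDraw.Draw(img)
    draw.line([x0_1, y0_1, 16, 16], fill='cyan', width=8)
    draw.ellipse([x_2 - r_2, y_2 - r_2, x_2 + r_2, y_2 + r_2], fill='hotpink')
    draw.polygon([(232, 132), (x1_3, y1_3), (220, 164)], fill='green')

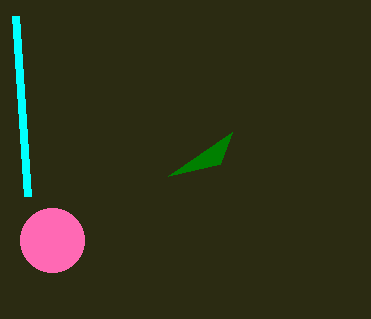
x0_1 = 28; y0_1 = 196; x_2 = 52; y_2 = 240; r_2 = 32; x1_3 = 168; y1_3 = 176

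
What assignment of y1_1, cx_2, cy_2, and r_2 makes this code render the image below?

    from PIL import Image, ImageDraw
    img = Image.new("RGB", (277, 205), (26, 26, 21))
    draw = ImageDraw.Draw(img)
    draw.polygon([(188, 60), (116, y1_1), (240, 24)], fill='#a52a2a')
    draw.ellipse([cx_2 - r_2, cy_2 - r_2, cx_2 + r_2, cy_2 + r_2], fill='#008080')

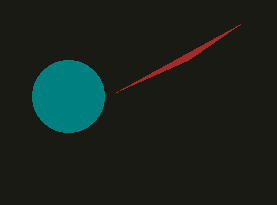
y1_1 = 92; cx_2 = 68; cy_2 = 96; r_2 = 36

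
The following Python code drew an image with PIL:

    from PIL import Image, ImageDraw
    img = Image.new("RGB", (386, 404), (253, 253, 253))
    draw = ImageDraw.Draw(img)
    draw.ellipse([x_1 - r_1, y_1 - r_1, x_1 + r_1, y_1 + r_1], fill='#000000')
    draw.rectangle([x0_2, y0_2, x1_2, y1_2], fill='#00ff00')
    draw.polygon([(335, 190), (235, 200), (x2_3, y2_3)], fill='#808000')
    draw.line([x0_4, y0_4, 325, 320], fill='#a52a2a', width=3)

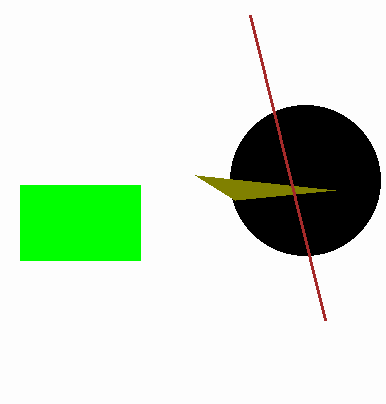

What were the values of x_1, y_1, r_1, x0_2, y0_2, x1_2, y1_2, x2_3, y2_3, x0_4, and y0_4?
x_1 = 305; y_1 = 180; r_1 = 75; x0_2 = 20; y0_2 = 185; x1_2 = 140; y1_2 = 260; x2_3 = 195; y2_3 = 175; x0_4 = 250; y0_4 = 15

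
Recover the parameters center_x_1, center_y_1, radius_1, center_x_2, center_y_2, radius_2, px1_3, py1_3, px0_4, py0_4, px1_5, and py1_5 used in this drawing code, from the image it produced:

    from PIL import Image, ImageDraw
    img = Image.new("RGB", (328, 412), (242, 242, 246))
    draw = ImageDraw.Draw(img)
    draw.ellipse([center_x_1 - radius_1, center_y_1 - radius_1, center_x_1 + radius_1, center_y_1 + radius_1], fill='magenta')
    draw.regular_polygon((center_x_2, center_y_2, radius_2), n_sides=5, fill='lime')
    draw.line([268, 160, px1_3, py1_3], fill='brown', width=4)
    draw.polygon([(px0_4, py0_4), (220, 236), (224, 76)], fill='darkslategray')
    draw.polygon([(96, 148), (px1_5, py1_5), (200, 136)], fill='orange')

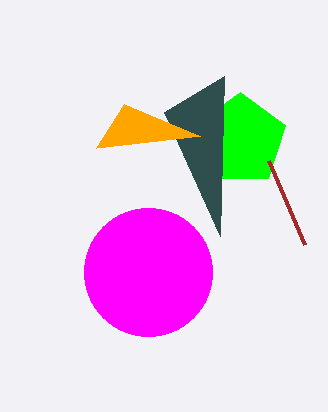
center_x_1 = 148; center_y_1 = 272; radius_1 = 64; center_x_2 = 240; center_y_2 = 140; radius_2 = 48; px1_3 = 304; py1_3 = 244; px0_4 = 164; py0_4 = 112; px1_5 = 124; py1_5 = 104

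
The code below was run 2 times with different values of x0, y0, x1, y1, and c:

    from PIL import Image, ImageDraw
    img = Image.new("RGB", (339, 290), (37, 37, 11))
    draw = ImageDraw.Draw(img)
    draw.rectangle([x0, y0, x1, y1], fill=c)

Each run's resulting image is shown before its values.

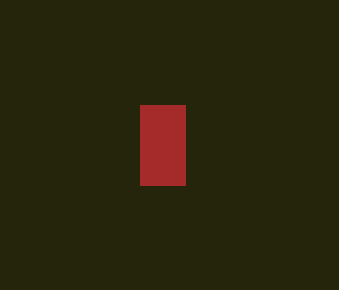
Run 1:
x0 = 140
y0 = 105
x1 = 185
y1 = 185
c = 'brown'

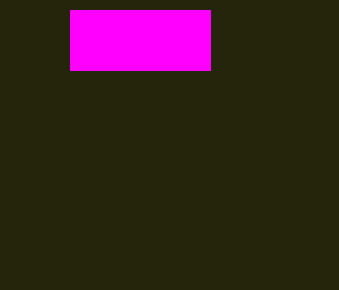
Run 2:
x0 = 70
y0 = 10
x1 = 210
y1 = 70
c = 'magenta'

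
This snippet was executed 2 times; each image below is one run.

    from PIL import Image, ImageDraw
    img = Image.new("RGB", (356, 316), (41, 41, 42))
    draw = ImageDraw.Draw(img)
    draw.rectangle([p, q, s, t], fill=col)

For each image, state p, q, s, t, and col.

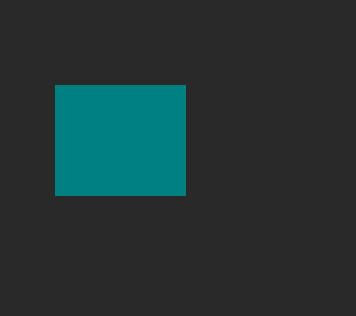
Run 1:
p = 55; q = 85; s = 185; t = 195; col = 'teal'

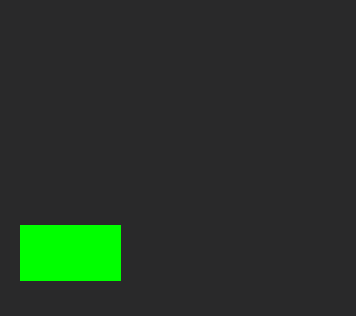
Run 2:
p = 20; q = 225; s = 120; t = 280; col = 'lime'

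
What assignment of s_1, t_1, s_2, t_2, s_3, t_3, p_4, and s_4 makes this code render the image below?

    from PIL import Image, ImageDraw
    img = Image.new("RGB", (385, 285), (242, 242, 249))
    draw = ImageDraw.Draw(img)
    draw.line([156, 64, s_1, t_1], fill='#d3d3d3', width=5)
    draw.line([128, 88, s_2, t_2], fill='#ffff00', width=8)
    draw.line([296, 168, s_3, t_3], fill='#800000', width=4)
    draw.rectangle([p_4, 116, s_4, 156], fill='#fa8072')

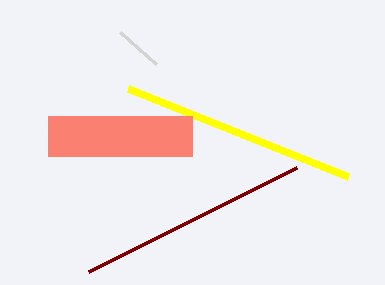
s_1 = 120; t_1 = 32; s_2 = 348; t_2 = 176; s_3 = 88; t_3 = 272; p_4 = 48; s_4 = 192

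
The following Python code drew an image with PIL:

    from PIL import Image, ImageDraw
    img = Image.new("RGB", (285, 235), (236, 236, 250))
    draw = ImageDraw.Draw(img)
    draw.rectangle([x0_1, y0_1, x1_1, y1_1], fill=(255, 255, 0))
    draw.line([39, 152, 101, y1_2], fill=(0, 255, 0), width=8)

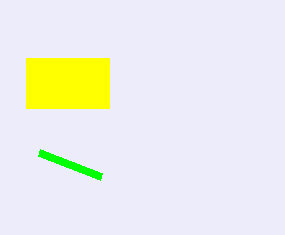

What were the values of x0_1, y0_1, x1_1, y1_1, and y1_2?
x0_1 = 26
y0_1 = 58
x1_1 = 109
y1_1 = 108
y1_2 = 176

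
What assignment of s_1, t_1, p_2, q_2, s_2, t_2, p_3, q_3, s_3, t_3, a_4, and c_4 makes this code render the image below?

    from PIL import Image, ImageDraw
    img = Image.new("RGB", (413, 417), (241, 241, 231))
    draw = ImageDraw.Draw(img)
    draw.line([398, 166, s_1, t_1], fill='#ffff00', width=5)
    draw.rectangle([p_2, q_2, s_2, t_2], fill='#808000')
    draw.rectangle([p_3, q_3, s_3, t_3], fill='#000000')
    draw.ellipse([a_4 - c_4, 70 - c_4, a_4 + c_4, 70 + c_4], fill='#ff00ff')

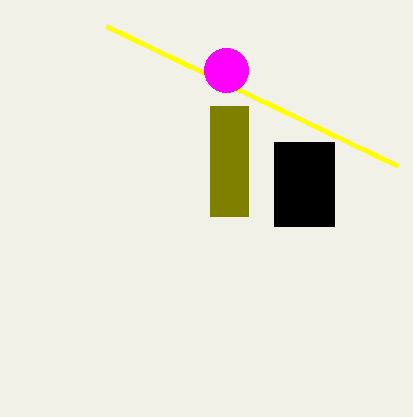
s_1 = 106
t_1 = 26
p_2 = 210
q_2 = 106
s_2 = 248
t_2 = 216
p_3 = 274
q_3 = 142
s_3 = 334
t_3 = 226
a_4 = 226
c_4 = 22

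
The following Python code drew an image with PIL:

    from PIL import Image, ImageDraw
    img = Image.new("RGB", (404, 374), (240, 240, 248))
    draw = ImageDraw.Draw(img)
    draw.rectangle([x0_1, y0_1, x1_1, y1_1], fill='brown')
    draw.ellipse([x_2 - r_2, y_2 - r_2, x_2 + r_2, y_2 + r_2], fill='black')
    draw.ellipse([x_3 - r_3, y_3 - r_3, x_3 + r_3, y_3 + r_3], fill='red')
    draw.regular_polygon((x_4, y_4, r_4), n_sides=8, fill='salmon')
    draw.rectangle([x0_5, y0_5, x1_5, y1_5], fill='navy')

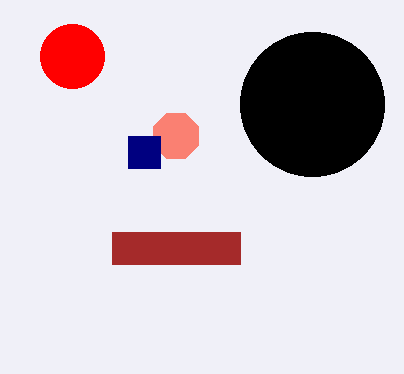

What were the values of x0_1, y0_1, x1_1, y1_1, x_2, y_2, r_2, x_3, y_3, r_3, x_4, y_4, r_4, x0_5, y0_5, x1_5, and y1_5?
x0_1 = 112, y0_1 = 232, x1_1 = 240, y1_1 = 264, x_2 = 312, y_2 = 104, r_2 = 72, x_3 = 72, y_3 = 56, r_3 = 32, x_4 = 176, y_4 = 136, r_4 = 24, x0_5 = 128, y0_5 = 136, x1_5 = 160, y1_5 = 168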